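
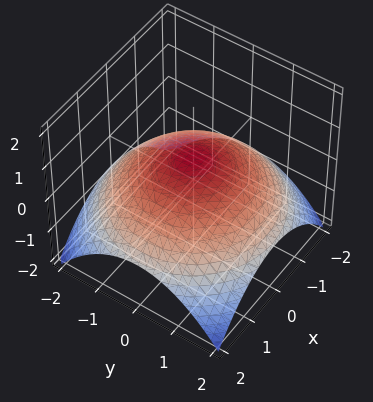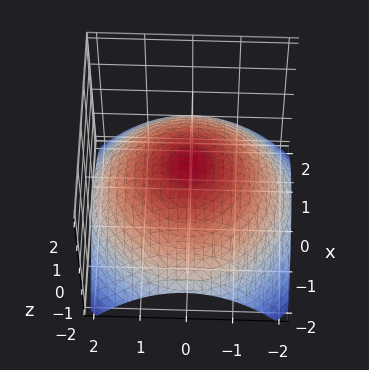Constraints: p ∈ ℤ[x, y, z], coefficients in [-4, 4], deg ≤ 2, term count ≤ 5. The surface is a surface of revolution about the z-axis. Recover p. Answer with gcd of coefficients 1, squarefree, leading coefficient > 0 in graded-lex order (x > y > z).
1. Degree: the shape is more complex than any degree-1 surface, so deg p = 2.
2. Symmetries: the surface is invariant under rotation about z: p = q(x² + y², z).
3. Observable constraints: a circular section at z = 0 has radius between 1 and 2.
4. Fitting integer coefficients to these (and the overall shape) gives p.

x^2 + y^2 + 3*z - 2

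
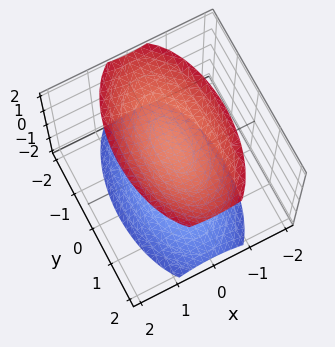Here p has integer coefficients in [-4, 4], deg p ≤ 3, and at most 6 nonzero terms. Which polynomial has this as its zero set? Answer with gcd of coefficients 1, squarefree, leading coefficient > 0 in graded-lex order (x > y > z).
3*x^2 + y^2 - 2*z^2 + 3

First, there are 2 components.
Next, degree: two sheets facing apart; a quadric, so deg p = 2.
Then, symmetries: it's symmetric under x → −x, forcing even powers of x; mirror symmetry z ↦ −z ⇒ only even powers of z; it's symmetric under y → −y, forcing even powers of y.
Next, checking where it meets the axes: the surface avoids every integer y-axis point in the box; no x-intercept at any integer in the box.
Finally, fitting integer coefficients to these (and the overall shape) gives p.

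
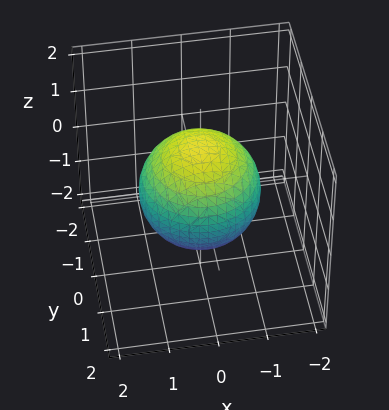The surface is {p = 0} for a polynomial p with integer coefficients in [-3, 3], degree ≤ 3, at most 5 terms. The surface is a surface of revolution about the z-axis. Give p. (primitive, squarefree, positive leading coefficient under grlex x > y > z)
(a) Degree: a generic line meets the surface in up to 2 points, so deg p = 2.
(b) Symmetries: every cross-section ⟂ z is a circle, so x, y appear only via x² + y².
(c) Checking where it meets the axes: a circular section at z = 1 has radius between 0 and 1.
(d) Together with the visible shape, these determine p as stated.

2*x^2 + 2*y^2 + 2*z^2 - 3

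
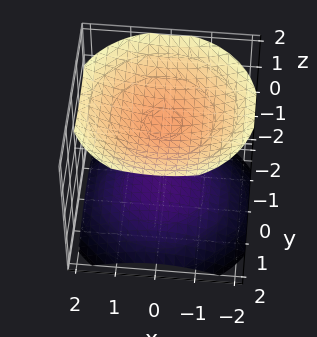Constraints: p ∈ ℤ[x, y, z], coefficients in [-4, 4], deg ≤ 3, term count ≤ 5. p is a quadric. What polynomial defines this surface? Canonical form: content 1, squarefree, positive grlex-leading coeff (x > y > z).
(a) There are 2 components.
(b) deg p = 2.
(c) Symmetries: it's symmetric under z → −z, forcing even powers of z; the z-axis is an axis of rotation, so x and y enter only as x² + y².
(d) Reading off the gridlines: it misses every integer gridline on the x-axis; no y-intercept at any integer in the box.
(e) Together with the visible shape, these determine p as stated.

x^2 + y^2 - 2*z^2 + 3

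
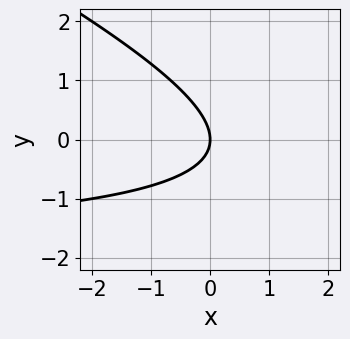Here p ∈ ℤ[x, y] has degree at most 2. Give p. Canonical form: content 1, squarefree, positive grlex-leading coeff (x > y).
(a) Degree: the shape is more complex than any degree-1 curve, so deg p = 2.
(b) From the visible intercepts: one y-axis crossing is at y = 0; one x-axis crossing is at x = 0.
(c) Fitting integer coefficients to these (and the overall shape) gives p.

x*y + 2*y^2 + 2*x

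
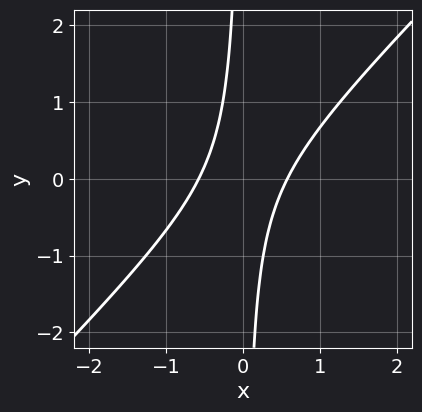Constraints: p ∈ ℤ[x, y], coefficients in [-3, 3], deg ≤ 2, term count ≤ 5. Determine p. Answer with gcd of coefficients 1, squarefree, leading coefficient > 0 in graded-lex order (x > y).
(a) The degree is 2 — the shape is more complex than any degree-1 curve.
(b) Reading off the gridlines: it misses every integer gridline on the y-axis.
(c) The integer polynomial consistent with all of this is the stated p.

3*x^2 - 3*x*y - 1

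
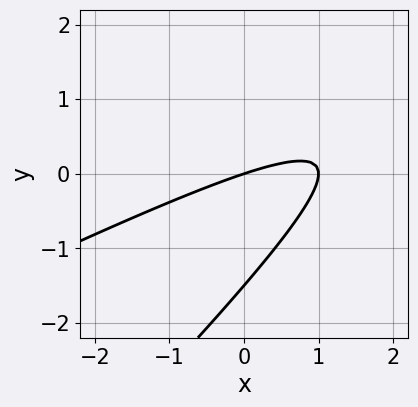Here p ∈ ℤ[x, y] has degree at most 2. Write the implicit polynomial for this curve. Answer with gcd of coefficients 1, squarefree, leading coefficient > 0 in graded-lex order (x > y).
x^2 - 3*x*y + 2*y^2 - x + 3*y

(a) Degree: no degree-1 curve has this shape, so deg p = 2.
(b) Observable constraints: it crosses the y-axis at the gridline y = 0; among the integer gridlines, it crosses the x-axis at x ∈ {0, 1}.
(c) The integer polynomial consistent with all of this is the stated p.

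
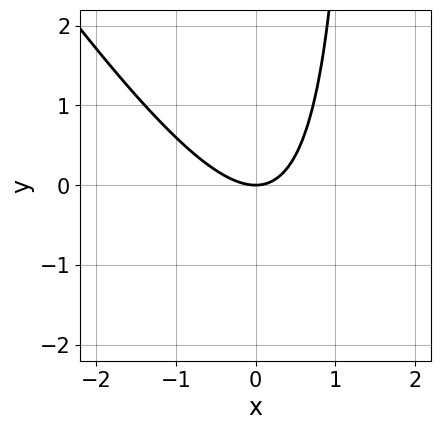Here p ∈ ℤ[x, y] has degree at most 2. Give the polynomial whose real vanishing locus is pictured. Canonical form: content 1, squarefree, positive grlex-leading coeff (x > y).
(a) Degree: no degree-1 curve has this shape, so deg p = 2.
(b) Against the integer gridlines: one x-axis crossing is at x = 0; it meets the y-axis at y = 0 (among the integer gridlines).
(c) Fitting integer coefficients to these (and the overall shape) gives p.

3*x^2 + 2*x*y - 3*y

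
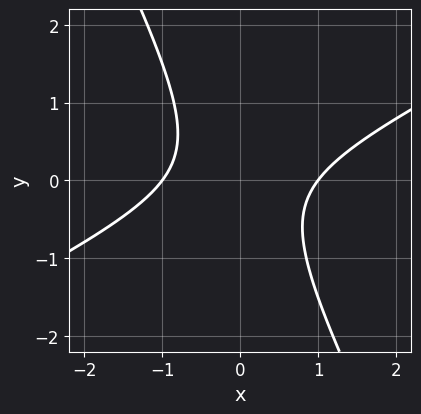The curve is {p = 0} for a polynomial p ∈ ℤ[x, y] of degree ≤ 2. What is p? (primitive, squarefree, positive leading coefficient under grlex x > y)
2*x^2 - 3*x*y - 2*y^2 - 2

(a) The degree is 2 — a generic line meets the curve in up to 2 points.
(b) Checking where it meets the axes: the x-axis gridline crossings are at x ∈ {-1, 1}; the curve avoids every integer y-axis point in the box.
(c) Together with the visible shape, these determine p as stated.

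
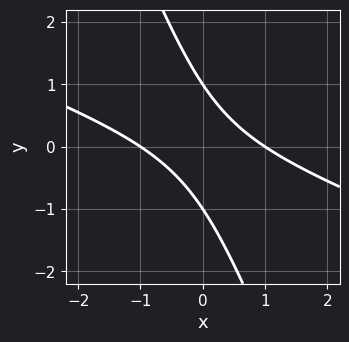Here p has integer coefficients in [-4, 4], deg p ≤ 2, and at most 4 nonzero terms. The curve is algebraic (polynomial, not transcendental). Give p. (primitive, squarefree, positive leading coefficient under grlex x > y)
First, degree: a generic line meets the curve in up to 2 points, so deg p = 2.
Next, reading off the gridlines: the x-axis gridline crossings are at x ∈ {-1, 1}; the y-axis gridline crossings are at y ∈ {-1, 1}.
Finally, fitting integer coefficients to these (and the overall shape) gives p.

x^2 + 3*x*y + y^2 - 1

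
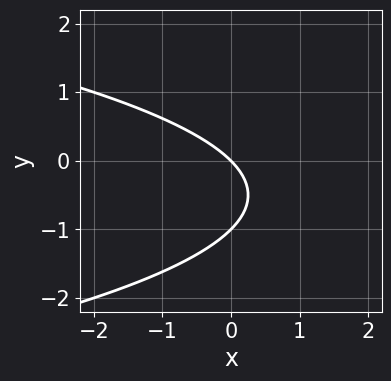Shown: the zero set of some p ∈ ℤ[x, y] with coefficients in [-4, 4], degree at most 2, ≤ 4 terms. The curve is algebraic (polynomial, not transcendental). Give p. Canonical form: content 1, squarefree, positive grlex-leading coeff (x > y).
deg p = 2. The shape is more complex than any degree-1 curve.
From the axis intercepts and sections: it crosses the x-axis at the gridline x = 0; the y-axis gridline crossings are at y ∈ {-1, 0}.
Solving for integer coefficients yields p as stated.

y^2 + x + y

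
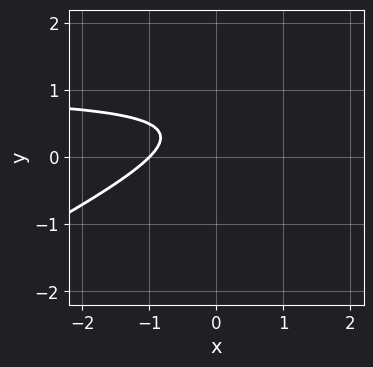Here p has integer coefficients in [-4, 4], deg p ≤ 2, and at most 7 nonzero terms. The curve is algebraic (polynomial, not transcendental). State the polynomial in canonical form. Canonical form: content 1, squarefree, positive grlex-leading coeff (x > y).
x*y - 2*y^2 - x + 2*y - 1

1. deg p = 2. No degree-1 curve has this shape.
2. Checking where it meets the axes: no y-intercept at any integer in the box; it meets the x-axis at x = -1 (among the integer gridlines).
3. Solving for integer coefficients yields p as stated.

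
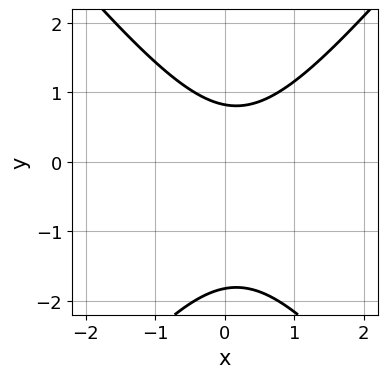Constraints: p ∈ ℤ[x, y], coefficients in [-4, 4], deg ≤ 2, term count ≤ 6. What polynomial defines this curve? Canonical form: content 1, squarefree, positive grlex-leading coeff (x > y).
3*x^2 - 2*y^2 - x - 2*y + 3

The degree is 2 — the shape is more complex than any degree-1 curve.
Observable constraints: it misses every integer gridline on the x-axis.
These observations pin down the coefficients.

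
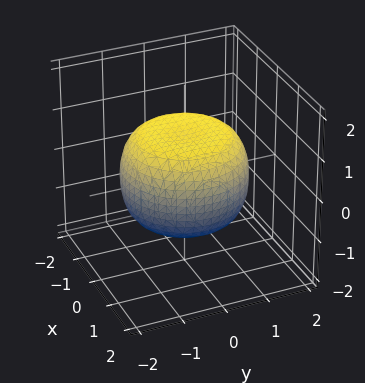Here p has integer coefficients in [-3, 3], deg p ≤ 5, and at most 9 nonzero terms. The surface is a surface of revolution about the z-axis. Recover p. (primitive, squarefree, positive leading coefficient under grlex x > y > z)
x^4 + 2*x^2*y^2 + y^4 - x^2 - y^2 + 2*z^2 - 2

deg p = 4.
Symmetry: every cross-section ⟂ z is a circle, so x, y appear only via x² + y².
From the axis intercepts and sections: among the integer gridlines, it crosses the z-axis at z ∈ {-1, 1}; a circular section at z = -1 has radius exactly 1.
Matching integer coefficients to the picture gives p.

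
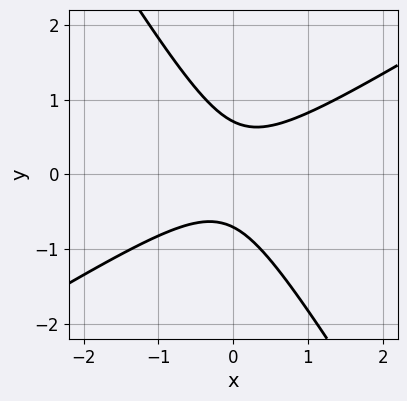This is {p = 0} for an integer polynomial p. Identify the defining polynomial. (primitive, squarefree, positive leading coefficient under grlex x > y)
2*x^2 - 2*x*y - 2*y^2 + 1

(a) Degree: no degree-1 curve has this shape, so deg p = 2.
(b) Against the integer gridlines: the curve avoids every integer x-axis point in the box.
(c) Matching integer coefficients to the picture gives p.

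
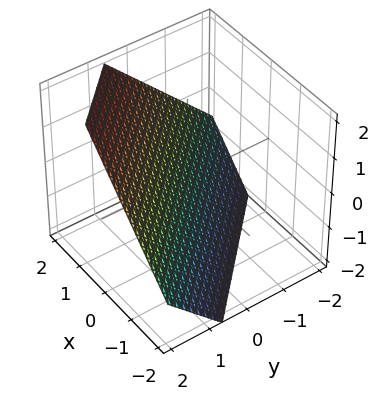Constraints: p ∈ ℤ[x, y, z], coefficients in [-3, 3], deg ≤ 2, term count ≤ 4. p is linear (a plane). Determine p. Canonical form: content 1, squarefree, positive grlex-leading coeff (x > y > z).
3*x + 3*y - 3*z - 2

1. Degree: every cross-section is a straight line — this is a plane, so deg p = 1.
2. Putting this together gives p.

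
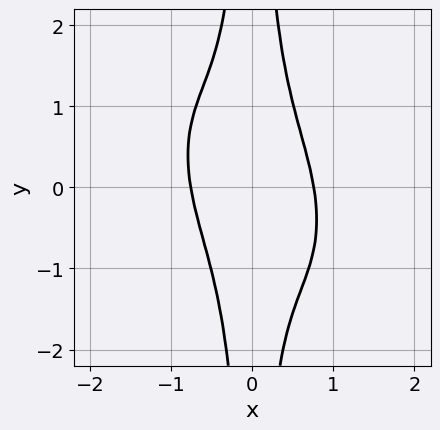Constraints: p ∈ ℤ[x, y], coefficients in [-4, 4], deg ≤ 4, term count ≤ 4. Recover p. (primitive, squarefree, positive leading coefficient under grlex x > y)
The degree is 4 — the shape is more complex than any degree-3 curve.
Against the integer gridlines: no y-intercept at any integer in the box.
Matching integer coefficients to the picture gives p.

3*x^4 + 2*x^3*y + 2*x^2*y^2 - 1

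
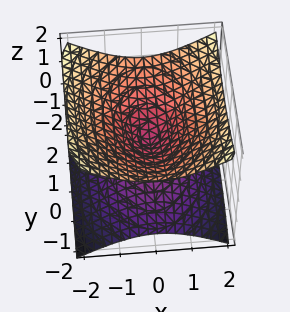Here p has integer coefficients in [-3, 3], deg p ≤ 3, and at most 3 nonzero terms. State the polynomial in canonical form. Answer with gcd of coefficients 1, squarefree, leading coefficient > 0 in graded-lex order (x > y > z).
2*x^2 + y^2 - 3*z^2

First, degree: a double cone through the origin; a quadric, so deg p = 2.
Then, symmetries: the z ↦ −z reflection is a symmetry, so z appears only in even powers; it's symmetric under x → −x, forcing even powers of x; mirror symmetry y ↦ −y ⇒ only even powers of y.
Next, checking where it meets the axes: it meets the y-axis at y = 0 (among the integer gridlines); it meets the z-axis at z = 0 (among the integer gridlines); one x-axis crossing is at x = 0.
Finally, together with the visible shape, these determine p as stated.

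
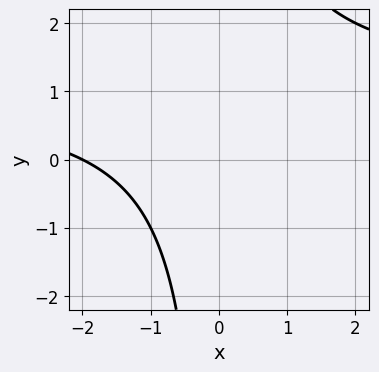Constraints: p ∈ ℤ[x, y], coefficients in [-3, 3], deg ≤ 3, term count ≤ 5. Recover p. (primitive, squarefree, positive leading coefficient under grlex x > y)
deg p = 2. The shape is more complex than any degree-1 curve.
Checking where it meets the axes: the curve avoids every integer y-axis point in the box; it crosses the x-axis at the gridline x = -2.
Together with the visible shape, these determine p as stated.

x*y - x - 2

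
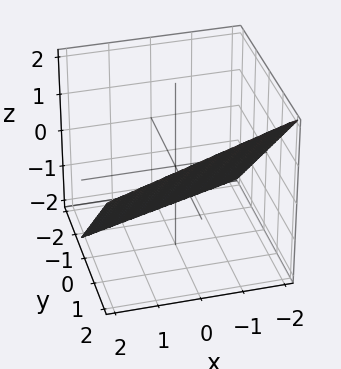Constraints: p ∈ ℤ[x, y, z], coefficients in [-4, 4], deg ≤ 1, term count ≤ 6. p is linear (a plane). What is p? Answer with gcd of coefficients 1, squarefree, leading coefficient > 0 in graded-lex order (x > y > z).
x - 3*y + 3*z + 2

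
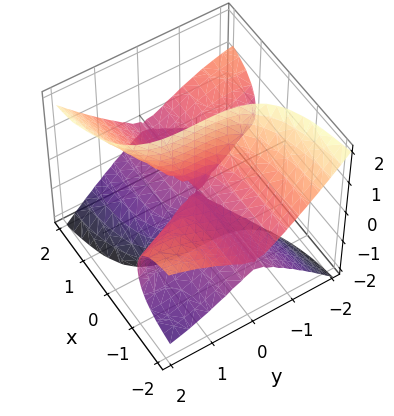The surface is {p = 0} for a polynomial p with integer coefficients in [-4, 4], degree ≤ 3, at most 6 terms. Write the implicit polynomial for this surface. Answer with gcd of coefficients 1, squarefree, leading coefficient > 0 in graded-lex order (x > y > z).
2*x*y^2 - 3*x*z^2 + y^3 - x*z

1. deg p = 3.
2. From the visible intercepts: it meets the y-axis at y = 0 (among the integer gridlines); the visible x-axis segment lies entirely on the surface.
3. Together with the visible shape, these determine p as stated.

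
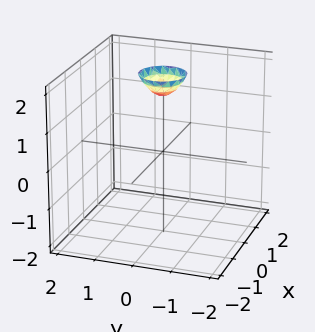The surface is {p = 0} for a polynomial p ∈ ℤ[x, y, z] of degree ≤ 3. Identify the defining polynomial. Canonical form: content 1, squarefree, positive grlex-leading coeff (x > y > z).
3*x^2 + 3*y^2 - 2*z + 3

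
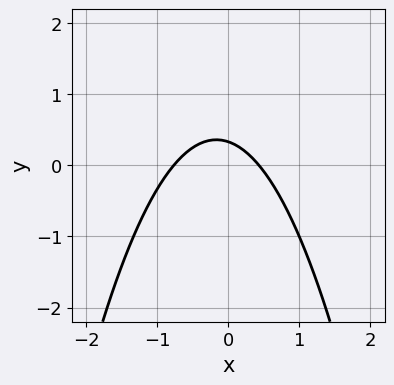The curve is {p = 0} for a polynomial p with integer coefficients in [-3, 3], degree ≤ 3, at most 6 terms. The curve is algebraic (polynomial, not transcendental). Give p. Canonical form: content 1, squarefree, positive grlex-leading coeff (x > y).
3*x^2 + x + 3*y - 1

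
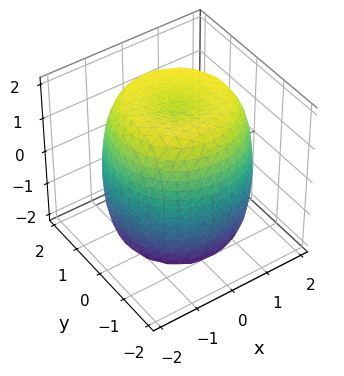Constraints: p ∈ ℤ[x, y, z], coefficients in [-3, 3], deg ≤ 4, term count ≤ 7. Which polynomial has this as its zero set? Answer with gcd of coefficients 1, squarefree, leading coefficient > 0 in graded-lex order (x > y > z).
x^4 + 2*x^2*y^2 + y^4 - 2*x^2 - 2*y^2 + z^2 - 3

1. Degree: no degree-3 surface has this shape, so deg p = 4.
2. Symmetries: rotational symmetry about the z-axis ⇒ p depends on x, y only through x² + y².
3. From the axis intercepts and sections: a circular section at z = 0 has radius between 1 and 2.
4. Assembling these constraints gives the stated polynomial.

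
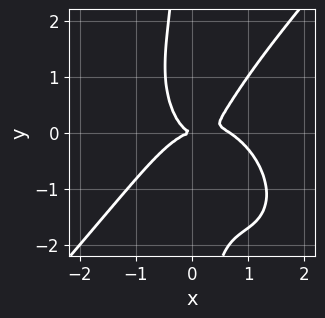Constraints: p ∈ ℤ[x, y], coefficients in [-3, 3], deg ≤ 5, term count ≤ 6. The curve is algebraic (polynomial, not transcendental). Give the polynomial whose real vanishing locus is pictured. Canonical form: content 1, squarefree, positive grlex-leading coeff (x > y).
3*x^4 - 2*x*y^3 - 2*x^3 + 3*x^2*y - 2*y^2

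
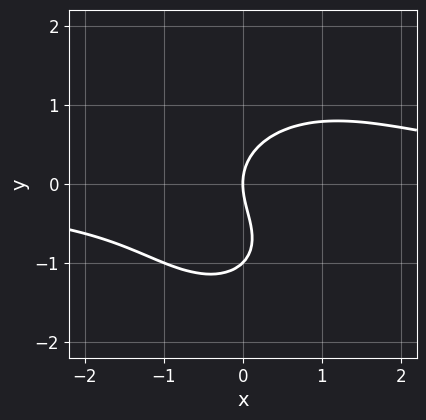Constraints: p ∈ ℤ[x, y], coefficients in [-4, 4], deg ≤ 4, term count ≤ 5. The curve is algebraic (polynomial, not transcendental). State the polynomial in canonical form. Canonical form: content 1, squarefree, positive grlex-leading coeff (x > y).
First, deg p = 3.
Then, reading off the gridlines: among the integer gridlines, it crosses the y-axis at y ∈ {-1, 0}; it crosses the x-axis at the gridline x = 0.
Finally, assembling these constraints gives the stated polynomial.

2*x^2*y + 2*y^3 - x*y + 2*y^2 - 3*x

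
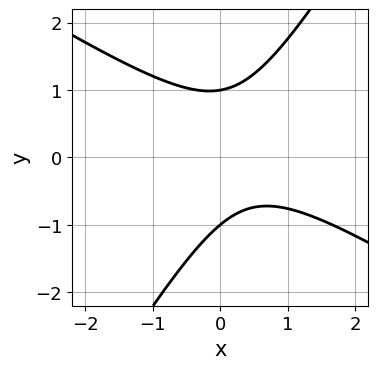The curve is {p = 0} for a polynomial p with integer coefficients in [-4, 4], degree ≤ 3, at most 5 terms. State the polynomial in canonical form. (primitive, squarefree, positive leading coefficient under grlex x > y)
1. Degree: the shape is more complex than any degree-1 curve, so deg p = 2.
2. Reading off the gridlines: among the integer gridlines, it crosses the y-axis at y ∈ {-1, 1}; it misses every integer gridline on the x-axis.
3. Solving for integer coefficients yields p as stated.

3*x^2 + 3*x*y - 3*y^2 - 2*x + 3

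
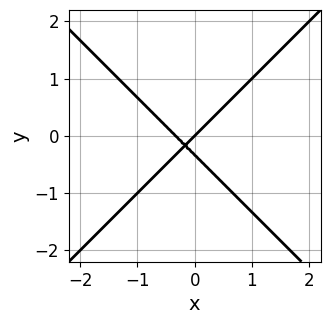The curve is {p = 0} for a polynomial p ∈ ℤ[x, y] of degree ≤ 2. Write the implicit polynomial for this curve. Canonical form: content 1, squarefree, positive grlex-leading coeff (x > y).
3*x^2 - 3*y^2 + x - y

The degree is 2 — no degree-1 curve has this shape.
From the axis intercepts and sections: it meets the y-axis at y = 0 (among the integer gridlines); it meets the x-axis at x = 0 (among the integer gridlines).
Fitting integer coefficients to these (and the overall shape) gives p.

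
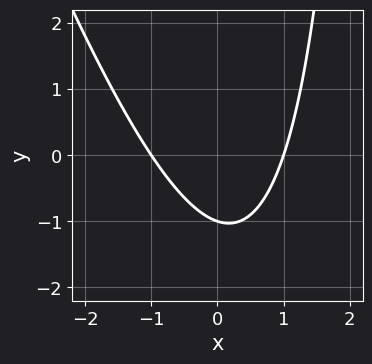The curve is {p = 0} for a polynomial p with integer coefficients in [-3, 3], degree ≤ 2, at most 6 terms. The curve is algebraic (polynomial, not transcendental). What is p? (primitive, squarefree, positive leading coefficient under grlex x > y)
1. Degree: the shape is more complex than any degree-1 curve, so deg p = 2.
2. Checking where it meets the axes: it crosses the y-axis at the gridline y = -1; among the integer gridlines, it crosses the x-axis at x ∈ {-1, 1}.
3. Fitting integer coefficients to these (and the overall shape) gives p.

3*x^2 + x*y - 3*y - 3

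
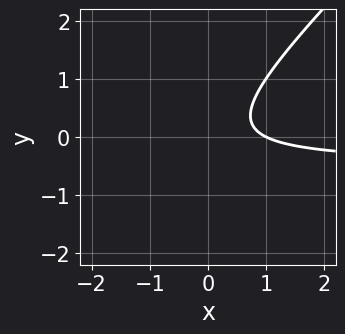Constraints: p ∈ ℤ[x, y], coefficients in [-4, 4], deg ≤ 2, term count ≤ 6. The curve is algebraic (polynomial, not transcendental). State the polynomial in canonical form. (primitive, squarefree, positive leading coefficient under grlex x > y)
2*x*y - 2*y^2 + x - 1

1. The degree is 2 — the shape is more complex than any degree-1 curve.
2. Observable constraints: it crosses the x-axis at the gridline x = 1; it misses every integer gridline on the y-axis.
3. These observations pin down the coefficients.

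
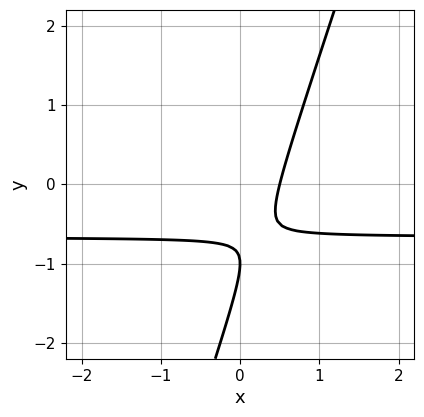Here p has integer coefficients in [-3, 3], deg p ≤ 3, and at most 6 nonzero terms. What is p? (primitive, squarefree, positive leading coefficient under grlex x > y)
3*x*y - y^2 + 2*x - 2*y - 1

1. Degree: a generic line meets the curve in up to 2 points, so deg p = 2.
2. Observable constraints: one y-axis crossing is at y = -1.
3. Assembling these constraints gives the stated polynomial.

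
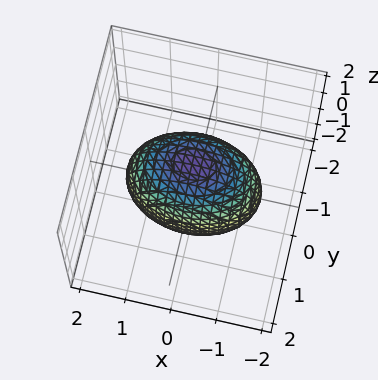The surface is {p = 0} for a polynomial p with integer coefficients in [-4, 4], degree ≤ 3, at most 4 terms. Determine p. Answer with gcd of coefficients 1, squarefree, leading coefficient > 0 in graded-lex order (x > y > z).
x^2 + 2*y^2 + z^2 - 2

Degree: a closed, bounded, convex surface; a quadric, so deg p = 2.
Symmetries: the x ↦ −x reflection is a symmetry, so x appears only in even powers; it's symmetric under z → −z, forcing even powers of z; the y ↦ −y reflection is a symmetry, so y appears only in even powers.
From the visible intercepts: among the integer gridlines, it crosses the y-axis at y ∈ {-1, 1}.
Putting this together gives p.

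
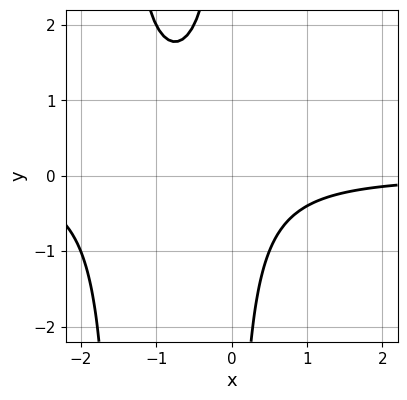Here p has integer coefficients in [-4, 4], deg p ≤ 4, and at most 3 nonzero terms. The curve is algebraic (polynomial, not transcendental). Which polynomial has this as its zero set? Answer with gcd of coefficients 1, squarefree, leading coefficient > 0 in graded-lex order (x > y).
2*x^2*y + 3*x*y + 2

Degree: no degree-2 curve has this shape, so deg p = 3.
Checking where it meets the axes: the curve avoids every integer y-axis point in the box; no x-intercept at any integer in the box.
Solving for integer coefficients yields p as stated.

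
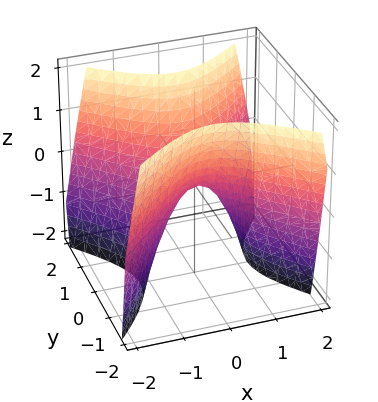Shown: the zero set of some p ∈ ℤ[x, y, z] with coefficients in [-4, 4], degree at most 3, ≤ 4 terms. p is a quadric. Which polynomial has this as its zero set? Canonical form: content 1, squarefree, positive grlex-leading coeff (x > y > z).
3*x^2 - 3*y^2 + 2*z

(a) The degree is 2 — a saddle surface; a quadric.
(b) Symmetries: the y ↦ −y reflection is a symmetry, so y appears only in even powers; it's symmetric under x → −x, forcing even powers of x.
(c) Against the integer gridlines: it crosses the x-axis at the gridline x = 0; one y-axis crossing is at y = 0; it crosses the z-axis at the gridline z = 0.
(d) These observations pin down the coefficients.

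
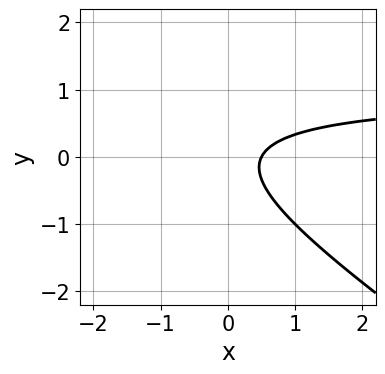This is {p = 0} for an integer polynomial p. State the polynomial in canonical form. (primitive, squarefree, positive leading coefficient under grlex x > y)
2*x*y + 3*y^2 - 2*x + 1

First, the degree is 2 — the shape is more complex than any degree-1 curve.
Then, from the visible intercepts: no y-intercept at any integer in the box.
Finally, fitting integer coefficients to these (and the overall shape) gives p.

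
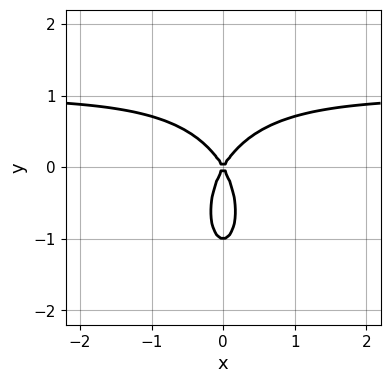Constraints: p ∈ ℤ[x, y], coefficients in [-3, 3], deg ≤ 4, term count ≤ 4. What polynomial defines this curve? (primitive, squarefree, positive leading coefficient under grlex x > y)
First, degree: the shape is more complex than any degree-2 curve, so deg p = 3.
Then, symmetries: mirror symmetry x ↦ −x ⇒ only even powers of x.
Then, from the axis intercepts and sections: among the integer gridlines, it crosses the y-axis at y ∈ {-1, 0}; it crosses the x-axis at the gridline x = 0.
Finally, putting this together gives p.

3*x^2*y + y^3 - 3*x^2 + y^2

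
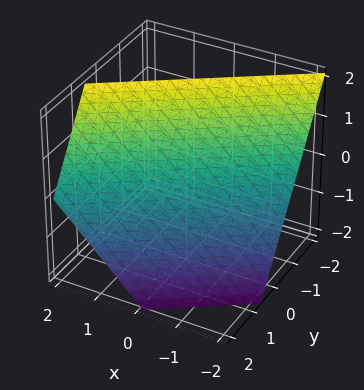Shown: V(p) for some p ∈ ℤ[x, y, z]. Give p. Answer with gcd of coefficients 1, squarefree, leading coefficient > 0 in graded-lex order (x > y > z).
First, the degree is 1 — every cross-section is a straight line — this is a plane.
Then, from the visible intercepts: it crosses the x-axis at the gridline x = -1; it crosses the z-axis at the gridline z = 1.
Finally, fitting integer coefficients to these (and the overall shape) gives p.

2*x - 3*y - 2*z + 2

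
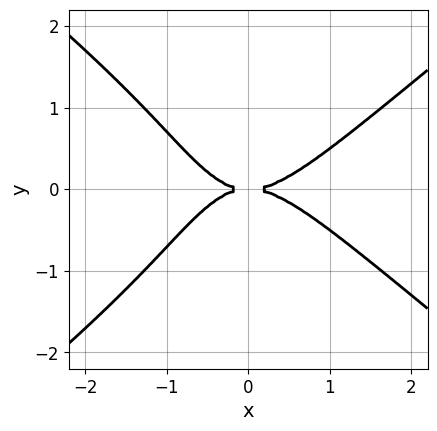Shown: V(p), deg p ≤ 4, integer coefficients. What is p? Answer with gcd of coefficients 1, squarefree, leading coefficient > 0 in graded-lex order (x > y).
The degree is 4 — the shape is more complex than any degree-3 curve.
Symmetries: the y ↦ −y reflection is a symmetry, so y appears only in even powers.
Observable constraints: it crosses the y-axis at the gridline y = 0; it crosses the x-axis at the gridline x = 0.
Fitting integer coefficients to these (and the overall shape) gives p.

2*x^4 - 3*x^2*y^2 - 2*x*y^2 - 3*y^2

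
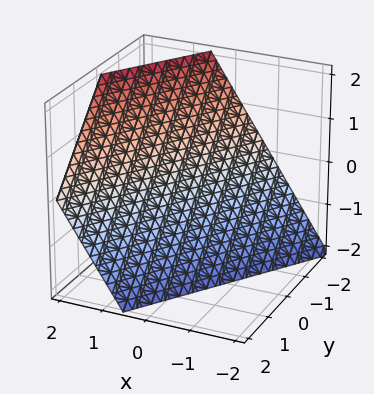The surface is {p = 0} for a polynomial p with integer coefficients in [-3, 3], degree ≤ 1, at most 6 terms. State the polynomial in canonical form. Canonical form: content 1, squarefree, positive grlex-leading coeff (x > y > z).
1. Degree: the surface is flat (a plane), so deg p = 1.
2. Checking where it meets the axes: one y-axis crossing is at y = -1; it crosses the z-axis at the gridline z = -1.
3. Fitting integer coefficients to these (and the overall shape) gives p.

3*x - 2*y - 2*z - 2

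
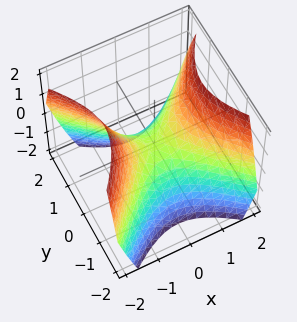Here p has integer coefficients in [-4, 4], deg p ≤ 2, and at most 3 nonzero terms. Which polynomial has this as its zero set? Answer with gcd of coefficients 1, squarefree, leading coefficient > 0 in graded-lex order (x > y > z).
x^2 - y^2 - z

(a) deg p = 2. A hyperbolic paraboloid; a quadric.
(b) Symmetries: the x ↦ −x reflection is a symmetry, so x appears only in even powers; mirror symmetry y ↦ −y ⇒ only even powers of y.
(c) From the axis intercepts and sections: it meets the x-axis at x = 0 (among the integer gridlines); it meets the z-axis at z = 0 (among the integer gridlines).
(d) Putting this together gives p.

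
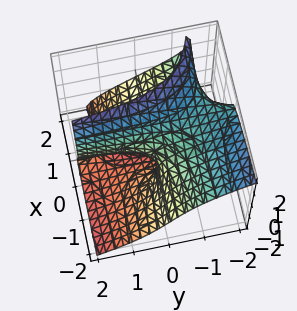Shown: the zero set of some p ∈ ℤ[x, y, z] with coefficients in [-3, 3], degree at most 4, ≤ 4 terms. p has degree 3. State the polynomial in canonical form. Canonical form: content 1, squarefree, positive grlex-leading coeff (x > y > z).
(a) Degree: a generic line meets the surface in up to 3 points, so deg p = 3.
(b) Reading off the gridlines: every point of the y-axis in the box is on the surface; the visible x-axis segment lies entirely on the surface; it crosses the z-axis at the gridline z = 0.
(c) Assembling these constraints gives the stated polynomial.

z^3 - 3*x*y - 3*x*z - 2*z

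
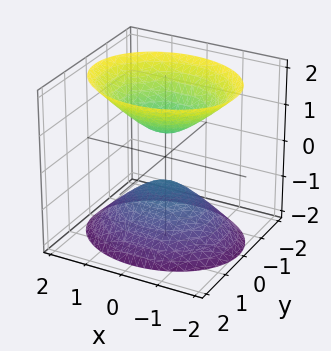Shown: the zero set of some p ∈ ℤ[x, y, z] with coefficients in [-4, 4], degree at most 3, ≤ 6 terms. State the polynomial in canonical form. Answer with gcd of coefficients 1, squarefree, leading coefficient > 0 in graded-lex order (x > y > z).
(a) There are 2 components. Treating them together as one polynomial.
(b) Degree: two separate bowl-shaped sheets opening away from each other; a quadric, so deg p = 2.
(c) Symmetries: the y ↦ −y reflection is a symmetry, so y appears only in even powers; it's symmetric under x → −x, forcing even powers of x; mirror symmetry z ↦ −z ⇒ only even powers of z.
(d) Reading off the gridlines: the surface avoids every integer y-axis point in the box; no x-intercept at any integer in the box.
(e) Putting this together gives p.

2*x^2 + 3*y^2 - 2*z^2 + 1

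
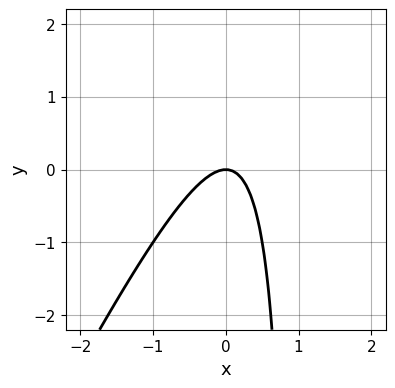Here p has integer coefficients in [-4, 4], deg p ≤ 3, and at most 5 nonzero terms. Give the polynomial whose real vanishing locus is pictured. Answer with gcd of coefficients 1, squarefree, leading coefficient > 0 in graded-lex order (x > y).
2*x^2 - x*y + y

(a) The degree is 2 — a generic line meets the curve in up to 2 points.
(b) Against the integer gridlines: one x-axis crossing is at x = 0; one y-axis crossing is at y = 0.
(c) Putting this together gives p.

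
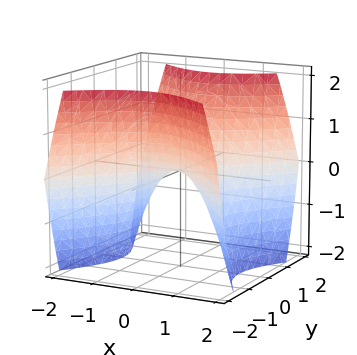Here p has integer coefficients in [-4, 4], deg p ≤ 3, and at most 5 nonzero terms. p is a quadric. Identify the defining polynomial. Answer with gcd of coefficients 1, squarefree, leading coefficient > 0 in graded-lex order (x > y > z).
x^2 - y^2 + z

The degree is 2 — a hyperbolic paraboloid; a quadric.
Symmetries: it's symmetric under y → −y, forcing even powers of y; it's symmetric under x → −x, forcing even powers of x.
From the visible intercepts: it meets the z-axis at z = 0 (among the integer gridlines); it meets the y-axis at y = 0 (among the integer gridlines).
Together with the visible shape, these determine p as stated.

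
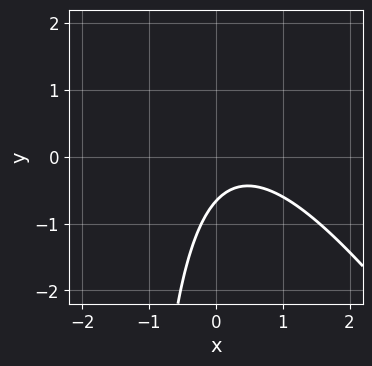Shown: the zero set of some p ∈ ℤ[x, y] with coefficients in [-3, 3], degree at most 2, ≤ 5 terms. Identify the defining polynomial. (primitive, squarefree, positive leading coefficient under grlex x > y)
3*x^2 + 2*x*y - 2*x + 3*y + 2

(a) deg p = 2. A generic line meets the curve in up to 2 points.
(b) Checking where it meets the axes: no x-intercept at any integer in the box.
(c) These observations pin down the coefficients.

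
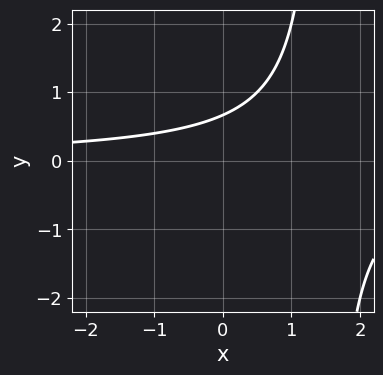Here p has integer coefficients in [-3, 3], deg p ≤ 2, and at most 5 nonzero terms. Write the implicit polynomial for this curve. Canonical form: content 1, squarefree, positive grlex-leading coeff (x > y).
2*x*y - 3*y + 2

1. The degree is 2 — no degree-1 curve has this shape.
2. From the axis intercepts and sections: the curve avoids every integer x-axis point in the box.
3. These observations pin down the coefficients.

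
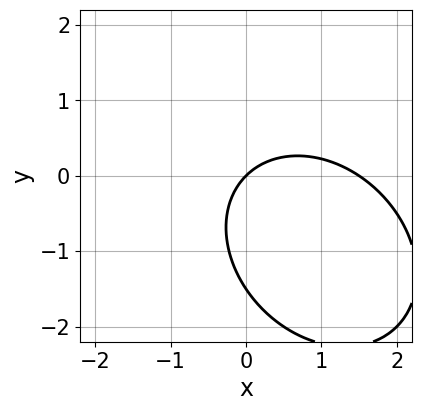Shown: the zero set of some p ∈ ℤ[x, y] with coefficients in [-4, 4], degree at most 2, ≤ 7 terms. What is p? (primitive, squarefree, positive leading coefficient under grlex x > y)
2*x^2 + x*y + 2*y^2 - 3*x + 3*y

First, deg p = 2. The shape is more complex than any degree-1 curve.
Then, against the integer gridlines: it crosses the x-axis at the gridline x = 0; it crosses the y-axis at the gridline y = 0.
Finally, assembling these constraints gives the stated polynomial.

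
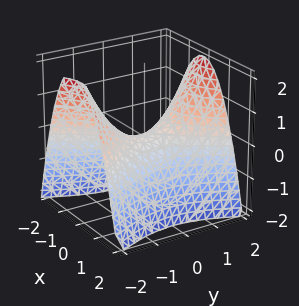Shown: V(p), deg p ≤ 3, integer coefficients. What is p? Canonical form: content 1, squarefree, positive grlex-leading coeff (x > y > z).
1. Degree: a saddle surface; a quadric, so deg p = 2.
2. Symmetries: it's symmetric under x → −x, forcing even powers of x; it's symmetric under y → −y, forcing even powers of y.
3. Reading off the gridlines: it meets the z-axis at z = 0 (among the integer gridlines); one y-axis crossing is at y = 0; it meets the x-axis at x = 0 (among the integer gridlines).
4. Fitting integer coefficients to these (and the overall shape) gives p.

2*x^2 - y^2 + 2*z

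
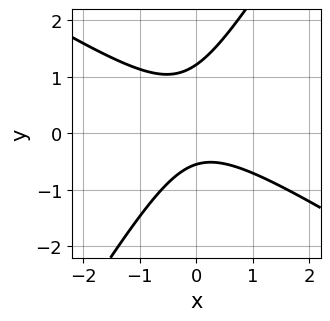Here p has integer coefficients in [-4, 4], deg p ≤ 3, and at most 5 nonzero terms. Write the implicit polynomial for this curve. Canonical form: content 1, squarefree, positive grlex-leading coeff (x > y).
3*x^2 + 3*x*y - 3*y^2 + 2*y + 2

First, degree: a generic line meets the curve in up to 2 points, so deg p = 2.
Then, from the visible intercepts: no x-intercept at any integer in the box.
Finally, fitting integer coefficients to these (and the overall shape) gives p.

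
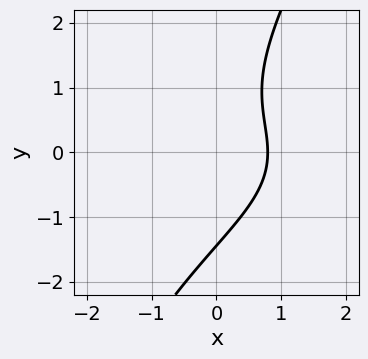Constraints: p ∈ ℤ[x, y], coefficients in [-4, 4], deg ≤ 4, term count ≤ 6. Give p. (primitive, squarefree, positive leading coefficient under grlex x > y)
First, degree: the shape is more complex than any degree-2 curve, so deg p = 3.
Finally, matching integer coefficients to the picture gives p.

2*x*y^2 - y^3 + x^2 + 3*x - 3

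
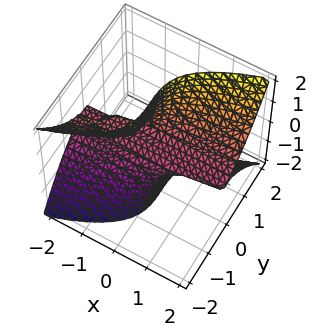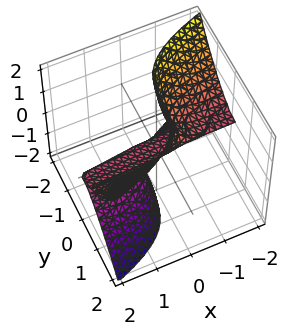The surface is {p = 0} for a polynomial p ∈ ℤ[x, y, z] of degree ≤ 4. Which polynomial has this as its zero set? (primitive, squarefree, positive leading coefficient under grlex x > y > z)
3*x*z^2 - 3*y^3 + z

1. deg p = 3. A generic line meets the surface in up to 3 points.
2. From the visible intercepts: one y-axis crossing is at y = 0; one z-axis crossing is at z = 0; every point of the x-axis in the box is on the surface.
3. These observations pin down the coefficients.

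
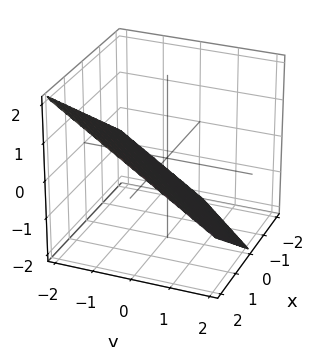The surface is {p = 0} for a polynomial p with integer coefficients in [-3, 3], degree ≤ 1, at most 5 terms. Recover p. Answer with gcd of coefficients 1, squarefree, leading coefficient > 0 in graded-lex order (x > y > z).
2*x - 2*y - 3*z - 2

1. Degree: the surface is flat (a plane), so deg p = 1.
2. Against the integer gridlines: one y-axis crossing is at y = -1; it meets the x-axis at x = 1 (among the integer gridlines).
3. Together with the visible shape, these determine p as stated.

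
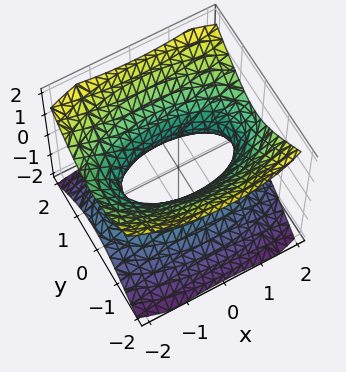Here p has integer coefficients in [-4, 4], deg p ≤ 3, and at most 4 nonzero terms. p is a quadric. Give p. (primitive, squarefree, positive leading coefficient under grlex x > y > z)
(a) deg p = 2.
(b) Symmetries: the y ↦ −y reflection is a symmetry, so y appears only in even powers; mirror symmetry z ↦ −z ⇒ only even powers of z; it's symmetric under x → −x, forcing even powers of x.
(c) Reading off the gridlines: no z-intercept at any integer in the box.
(d) The integer polynomial consistent with all of this is the stated p.

x^2 + 3*y^2 - 3*z^2 - 2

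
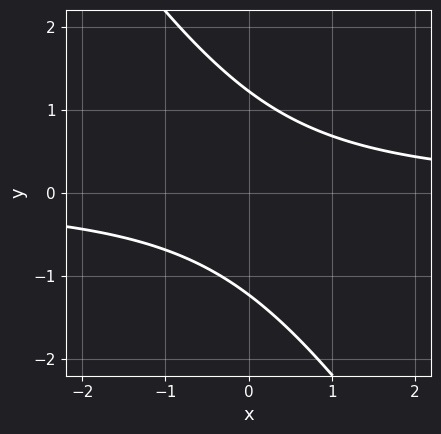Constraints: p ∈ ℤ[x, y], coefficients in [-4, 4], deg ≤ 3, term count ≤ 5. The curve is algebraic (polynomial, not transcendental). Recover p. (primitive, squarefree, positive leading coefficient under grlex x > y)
3*x*y + 2*y^2 - 3

(a) Degree: the shape is more complex than any degree-1 curve, so deg p = 2.
(b) Reading off the gridlines: it misses every integer gridline on the x-axis.
(c) Matching integer coefficients to the picture gives p.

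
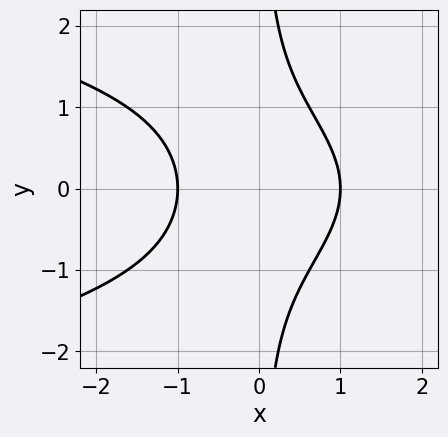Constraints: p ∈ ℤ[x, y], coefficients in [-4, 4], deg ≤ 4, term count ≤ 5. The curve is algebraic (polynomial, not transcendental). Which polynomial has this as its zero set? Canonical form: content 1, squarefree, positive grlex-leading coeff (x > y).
The degree is 3 — a generic line meets the curve in up to 3 points.
Symmetries: the y ↦ −y reflection is a symmetry, so y appears only in even powers.
From the axis intercepts and sections: no y-intercept at any integer in the box; the x-axis gridline crossings are at x ∈ {-1, 1}.
The integer polynomial consistent with all of this is the stated p.

x*y^2 + x^2 - 1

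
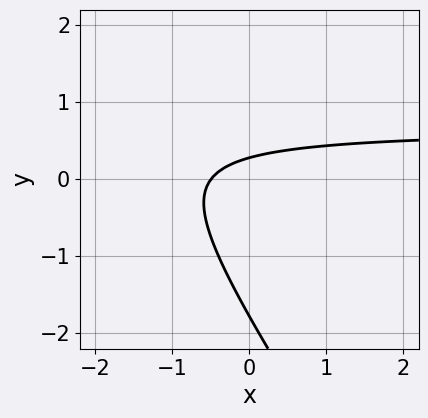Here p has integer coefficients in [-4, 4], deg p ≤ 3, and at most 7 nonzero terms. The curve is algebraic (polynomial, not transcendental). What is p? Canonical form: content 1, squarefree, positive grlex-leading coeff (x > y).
First, deg p = 2. A generic line meets the curve in up to 2 points.
Finally, putting this together gives p.

3*x*y + 2*y^2 - 2*x + 3*y - 1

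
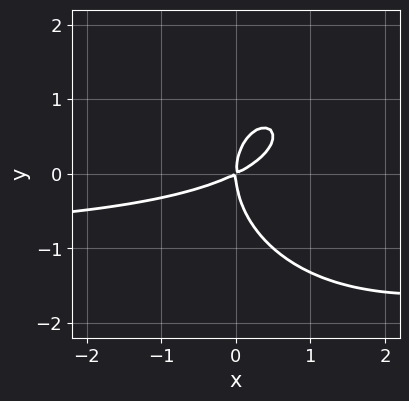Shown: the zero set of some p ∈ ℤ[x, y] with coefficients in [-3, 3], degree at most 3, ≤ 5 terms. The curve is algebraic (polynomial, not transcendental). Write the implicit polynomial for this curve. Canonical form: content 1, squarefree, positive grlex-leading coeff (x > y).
x^2*y + y^3 + x^2 - 2*x*y

First, the degree is 3 — no degree-2 curve has this shape.
Then, checking where it meets the axes: it crosses the x-axis at the gridline x = 0; one y-axis crossing is at y = 0.
Finally, matching integer coefficients to the picture gives p.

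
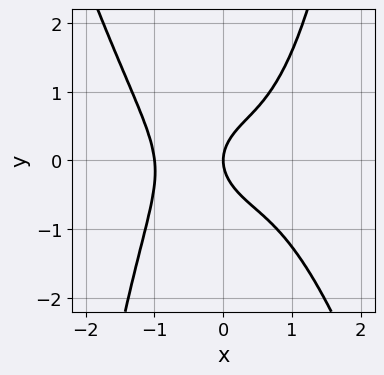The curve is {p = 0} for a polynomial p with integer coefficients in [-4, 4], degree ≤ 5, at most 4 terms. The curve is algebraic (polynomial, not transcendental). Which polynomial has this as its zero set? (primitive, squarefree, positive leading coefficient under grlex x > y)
Degree: no degree-3 curve has this shape, so deg p = 4.
Checking where it meets the axes: it crosses the y-axis at the gridline y = 0; the x-axis gridline crossings are at x ∈ {-1, 0}.
Assembling these constraints gives the stated polynomial.

3*x^4 + x^3*y - 3*y^2 + 3*x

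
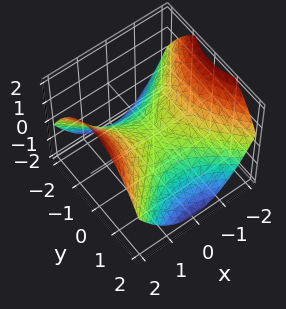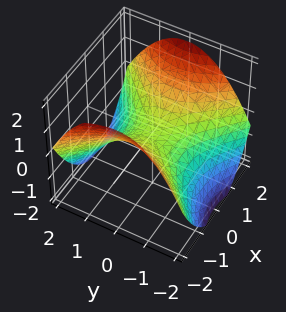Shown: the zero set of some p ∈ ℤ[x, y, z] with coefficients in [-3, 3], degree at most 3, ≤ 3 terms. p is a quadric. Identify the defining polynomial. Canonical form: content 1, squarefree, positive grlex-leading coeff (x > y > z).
1. The degree is 2 — a hyperbolic paraboloid; a quadric.
2. Symmetries: the y ↦ −y reflection is a symmetry, so y appears only in even powers; mirror symmetry x ↦ −x ⇒ only even powers of x.
3. Observable constraints: it crosses the z-axis at the gridline z = 0; one x-axis crossing is at x = 0.
4. Fitting integer coefficients to these (and the overall shape) gives p.

x^2 - y^2 - 2*z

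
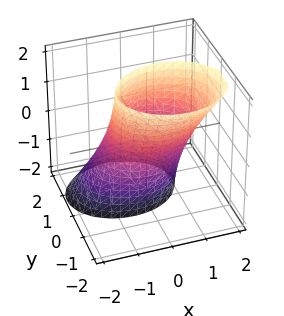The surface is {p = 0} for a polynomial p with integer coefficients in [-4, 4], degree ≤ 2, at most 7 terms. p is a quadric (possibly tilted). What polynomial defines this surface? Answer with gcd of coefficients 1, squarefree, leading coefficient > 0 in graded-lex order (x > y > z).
2*x^2 - x*z + 3*y^2 + 2*y*z - 3

First, deg p = 2. A generic line meets the surface in up to 2 points.
Then, reading off the gridlines: among the integer gridlines, it crosses the y-axis at y ∈ {-1, 1}; it misses every integer gridline on the z-axis.
Finally, solving for integer coefficients yields p as stated.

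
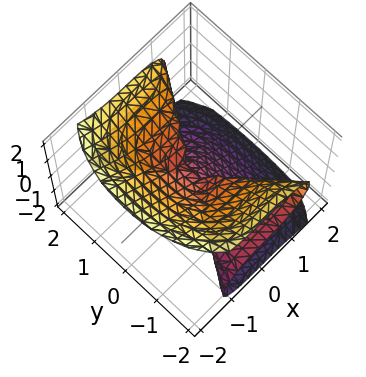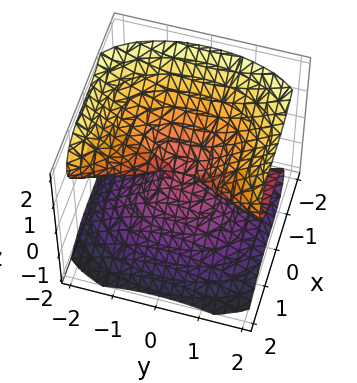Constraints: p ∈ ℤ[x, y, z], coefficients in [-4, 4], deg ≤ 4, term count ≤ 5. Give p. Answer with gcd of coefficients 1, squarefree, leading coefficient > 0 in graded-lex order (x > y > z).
Degree: the shape is more complex than any degree-2 surface, so deg p = 3.
Against the integer gridlines: one z-axis crossing is at z = 0; every point of the y-axis in the box is on the surface; it crosses the x-axis at the gridline x = 0.
Fitting integer coefficients to these (and the overall shape) gives p.

3*x^3 - 2*y^2*z + 3*z^3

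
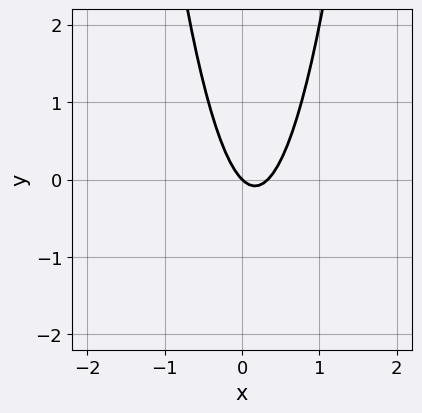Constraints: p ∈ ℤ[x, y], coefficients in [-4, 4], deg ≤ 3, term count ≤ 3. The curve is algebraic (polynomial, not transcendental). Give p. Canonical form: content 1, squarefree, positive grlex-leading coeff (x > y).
1. deg p = 2. A generic line meets the curve in up to 2 points.
2. Observable constraints: it meets the y-axis at y = 0 (among the integer gridlines); one x-axis crossing is at x = 0.
3. Together with the visible shape, these determine p as stated.

3*x^2 - x - y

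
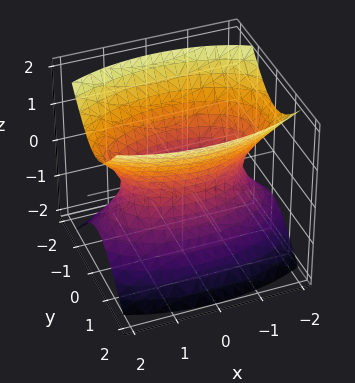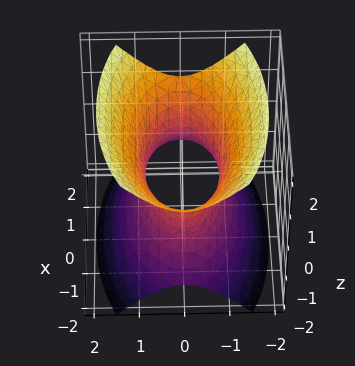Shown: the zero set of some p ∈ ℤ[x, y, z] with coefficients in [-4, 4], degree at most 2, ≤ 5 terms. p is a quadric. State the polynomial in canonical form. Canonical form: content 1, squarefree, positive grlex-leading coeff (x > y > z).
x^2 + 3*y^2 - 2*z^2 - 2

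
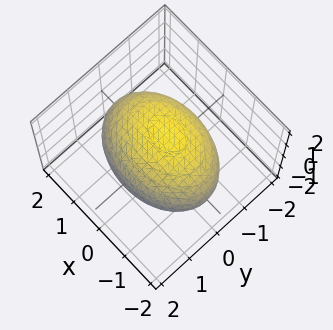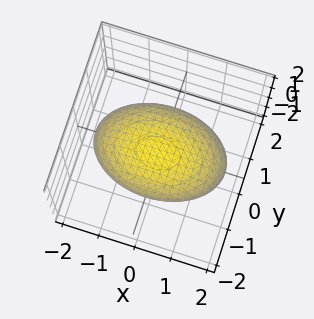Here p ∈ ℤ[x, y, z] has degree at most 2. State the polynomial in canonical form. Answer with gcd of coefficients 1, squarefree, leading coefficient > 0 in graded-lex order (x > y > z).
First, degree: no degree-1 surface has this shape, so deg p = 2.
Then, from the visible intercepts: among the integer gridlines, it crosses the z-axis at z ∈ {-1, 1}.
Finally, putting this together gives p.

x^2 + 2*y^2 + y*z + 3*z^2 - 3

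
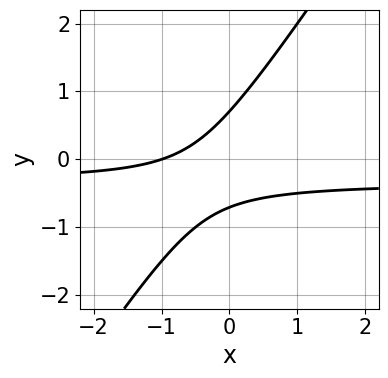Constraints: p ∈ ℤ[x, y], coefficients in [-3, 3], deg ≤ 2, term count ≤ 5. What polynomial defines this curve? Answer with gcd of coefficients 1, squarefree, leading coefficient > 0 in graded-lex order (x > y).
The degree is 2 — no degree-1 curve has this shape.
From the axis intercepts and sections: it meets the x-axis at x = -1 (among the integer gridlines).
Assembling these constraints gives the stated polynomial.

3*x*y - 2*y^2 + x + 1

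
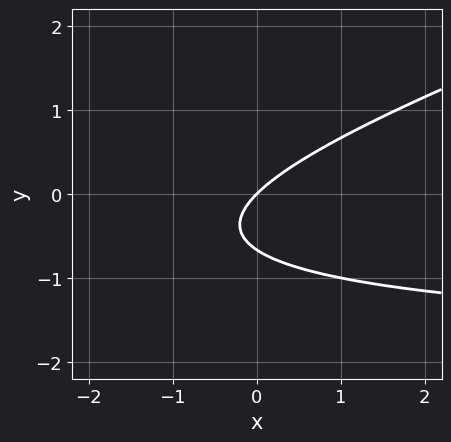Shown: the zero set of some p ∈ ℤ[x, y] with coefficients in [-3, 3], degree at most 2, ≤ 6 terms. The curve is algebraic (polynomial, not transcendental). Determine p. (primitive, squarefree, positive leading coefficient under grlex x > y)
x*y - 3*y^2 + 2*x - 2*y

deg p = 2. No degree-1 curve has this shape.
Reading off the gridlines: it crosses the x-axis at the gridline x = 0; one y-axis crossing is at y = 0.
The integer polynomial consistent with all of this is the stated p.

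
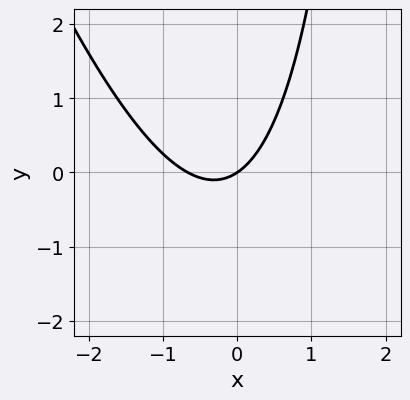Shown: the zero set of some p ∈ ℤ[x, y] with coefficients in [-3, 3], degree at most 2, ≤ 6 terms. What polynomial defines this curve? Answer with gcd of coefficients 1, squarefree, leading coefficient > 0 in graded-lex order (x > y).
3*x^2 + x*y + 2*x - 3*y

The degree is 2 — the shape is more complex than any degree-1 curve.
Against the integer gridlines: it crosses the x-axis at the gridline x = 0; one y-axis crossing is at y = 0.
These observations pin down the coefficients.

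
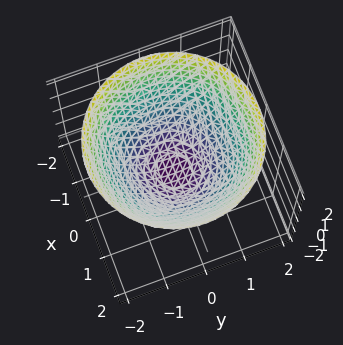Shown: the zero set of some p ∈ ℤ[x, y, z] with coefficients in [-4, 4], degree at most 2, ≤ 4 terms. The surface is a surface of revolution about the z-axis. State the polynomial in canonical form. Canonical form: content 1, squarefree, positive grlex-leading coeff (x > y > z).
First, deg p = 2. The shape is more complex than any degree-1 surface.
Then, symmetries: rotational symmetry about the z-axis ⇒ p depends on x, y only through x² + y².
Next, checking where it meets the axes: a circular section at z = 0 has radius exactly 1; among the integer gridlines, it crosses the y-axis at y ∈ {-1, 1}; the x-axis gridline crossings are at x ∈ {-1, 1}.
Finally, fitting integer coefficients to these (and the overall shape) gives p.

2*x^2 + 2*y^2 - 3*z - 2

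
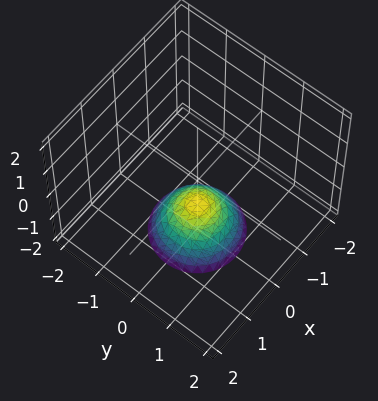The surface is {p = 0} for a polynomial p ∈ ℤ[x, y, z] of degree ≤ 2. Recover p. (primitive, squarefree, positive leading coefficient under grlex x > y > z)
x^2 + y^2 + z + 1

(a) Degree: the shape is more complex than any degree-1 surface, so deg p = 2.
(b) Symmetries: rotational symmetry about the z-axis ⇒ p depends on x, y only through x² + y².
(c) Reading off the gridlines: a circular section at z = -2 has radius exactly 1; it meets the z-axis at z = -1 (among the integer gridlines); the surface avoids every integer x-axis point in the box.
(d) The integer polynomial consistent with all of this is the stated p.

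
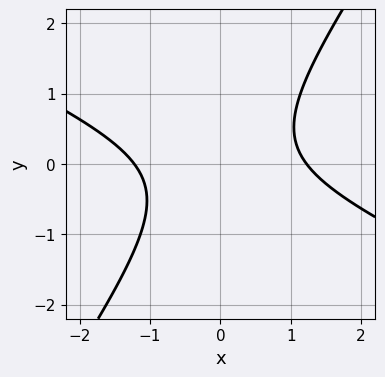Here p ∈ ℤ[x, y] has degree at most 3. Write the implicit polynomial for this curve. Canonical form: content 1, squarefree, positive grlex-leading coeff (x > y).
1. The degree is 2 — a generic line meets the curve in up to 2 points.
2. Reading off the gridlines: it misses every integer gridline on the y-axis.
3. Matching integer coefficients to the picture gives p.

2*x^2 + 3*x*y - 3*y^2 - 3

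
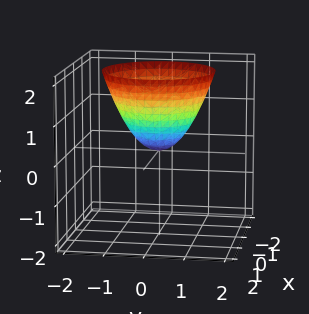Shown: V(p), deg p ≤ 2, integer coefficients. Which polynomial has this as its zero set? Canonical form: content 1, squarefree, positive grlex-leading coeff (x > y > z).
(a) The degree is 2 — a paraboloid; a quadric.
(b) Symmetry: every cross-section ⟂ z is a circle, so x, y appear only via x² + y².
(c) From the visible intercepts: it meets the x-axis at x = 0 (among the integer gridlines); it crosses the y-axis at the gridline y = 0; a circular section at z = 1 has radius exactly 1; one z-axis crossing is at z = 0.
(d) Assembling these constraints gives the stated polynomial.

x^2 + y^2 - z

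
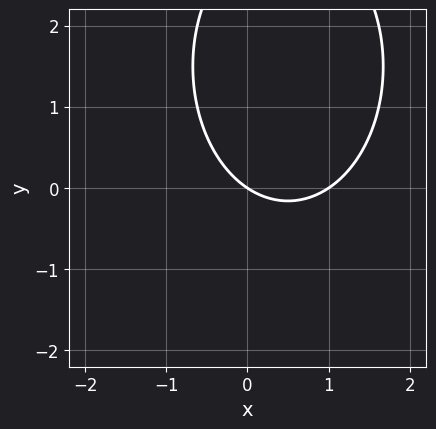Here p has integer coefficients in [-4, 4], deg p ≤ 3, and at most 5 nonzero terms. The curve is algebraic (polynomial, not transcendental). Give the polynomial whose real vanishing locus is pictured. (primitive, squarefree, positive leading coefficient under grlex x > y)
2*x^2 + y^2 - 2*x - 3*y

1. The degree is 2 — a generic line meets the curve in up to 2 points.
2. Against the integer gridlines: among the integer gridlines, it crosses the x-axis at x ∈ {0, 1}; it crosses the y-axis at the gridline y = 0.
3. Solving for integer coefficients yields p as stated.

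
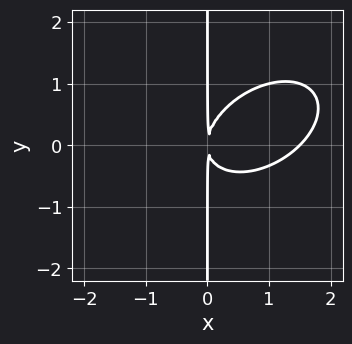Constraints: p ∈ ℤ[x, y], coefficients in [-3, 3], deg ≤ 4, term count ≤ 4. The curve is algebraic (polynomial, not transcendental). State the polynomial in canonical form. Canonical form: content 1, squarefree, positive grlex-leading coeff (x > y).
2*x^3 - 2*x^2*y + 3*x*y^2 - 3*x^2

First, degree: the shape is more complex than any degree-2 curve, so deg p = 3.
Then, from the axis intercepts and sections: the visible y-axis segment lies entirely on the curve.
Finally, putting this together gives p.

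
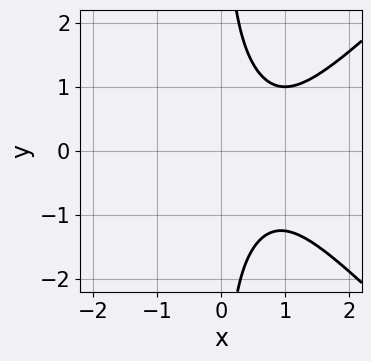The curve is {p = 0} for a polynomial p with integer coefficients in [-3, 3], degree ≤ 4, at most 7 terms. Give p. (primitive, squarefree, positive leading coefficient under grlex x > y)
2*x^4 - 2*x^2*y^2 - x^2*y - 2*x*y^2 + 3

Degree: a generic line meets the curve in up to 4 points, so deg p = 4.
Observable constraints: the curve avoids every integer y-axis point in the box; it misses every integer gridline on the x-axis.
Solving for integer coefficients yields p as stated.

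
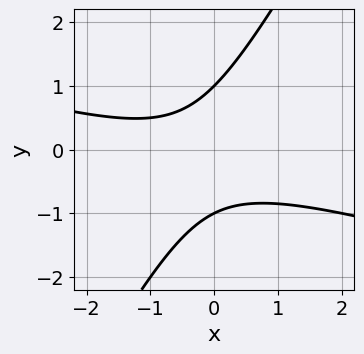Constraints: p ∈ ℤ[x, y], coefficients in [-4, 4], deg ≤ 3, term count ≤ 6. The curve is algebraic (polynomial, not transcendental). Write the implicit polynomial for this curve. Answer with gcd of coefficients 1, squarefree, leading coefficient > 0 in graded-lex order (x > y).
x^2 + 3*x*y - 2*y^2 + x + 2

(a) Degree: a generic line meets the curve in up to 2 points, so deg p = 2.
(b) Observable constraints: no x-intercept at any integer in the box; the y-axis gridline crossings are at y ∈ {-1, 1}.
(c) These observations pin down the coefficients.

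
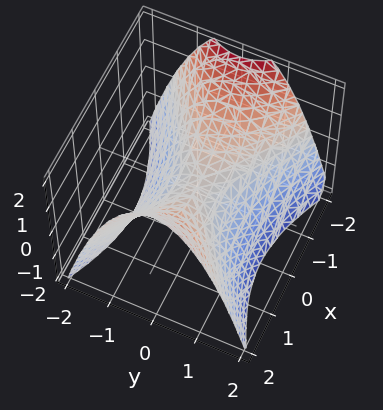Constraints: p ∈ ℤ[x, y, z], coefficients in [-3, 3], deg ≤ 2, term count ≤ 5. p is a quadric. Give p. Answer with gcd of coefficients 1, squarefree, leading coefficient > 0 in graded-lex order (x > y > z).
x^2 - 2*y^2 - 2*z

First, degree: a hyperbolic paraboloid; a quadric, so deg p = 2.
Then, symmetries: mirror symmetry x ↦ −x ⇒ only even powers of x; mirror symmetry y ↦ −y ⇒ only even powers of y.
Next, reading off the gridlines: one y-axis crossing is at y = 0; it crosses the z-axis at the gridline z = 0; it crosses the x-axis at the gridline x = 0.
Finally, matching integer coefficients to the picture gives p.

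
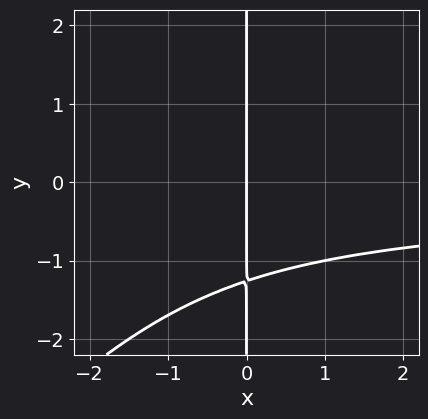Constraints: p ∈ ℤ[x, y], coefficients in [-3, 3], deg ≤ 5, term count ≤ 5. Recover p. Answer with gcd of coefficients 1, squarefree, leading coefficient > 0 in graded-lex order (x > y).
1. deg p = 4. A generic line meets the curve in up to 4 points.
2. From the visible intercepts: the visible y-axis segment lies entirely on the curve; it crosses the x-axis at the gridline x = 0.
3. Fitting integer coefficients to these (and the overall shape) gives p.

x^2*y^2 - x*y^3 - 2*x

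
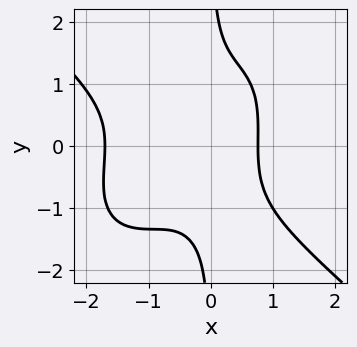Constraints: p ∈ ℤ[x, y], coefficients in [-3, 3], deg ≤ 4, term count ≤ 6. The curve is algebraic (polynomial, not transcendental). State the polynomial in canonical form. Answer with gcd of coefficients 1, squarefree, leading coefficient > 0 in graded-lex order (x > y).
2*x^4 - x^2*y^2 + 2*x*y^3 + 3*x^3 - 2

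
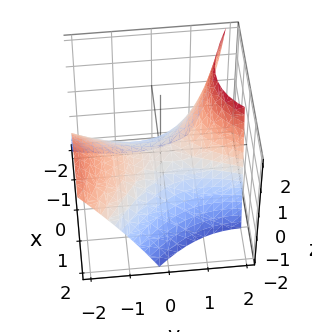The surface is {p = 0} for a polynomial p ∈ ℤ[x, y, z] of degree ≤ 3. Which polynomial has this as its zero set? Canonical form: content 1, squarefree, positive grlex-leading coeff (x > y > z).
2*x^2 + 2*x*y - y^2 - y*z + 3*z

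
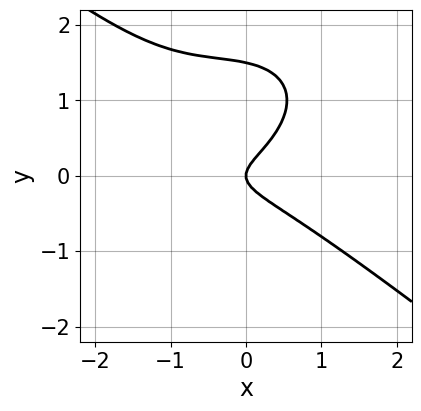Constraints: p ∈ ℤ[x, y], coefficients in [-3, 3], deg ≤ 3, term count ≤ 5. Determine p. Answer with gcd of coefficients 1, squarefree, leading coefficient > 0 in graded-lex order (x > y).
x^3 + 2*y^3 + x^2 - 3*y^2 + x

Degree: the shape is more complex than any degree-2 curve, so deg p = 3.
Against the integer gridlines: one y-axis crossing is at y = 0; one x-axis crossing is at x = 0.
Fitting integer coefficients to these (and the overall shape) gives p.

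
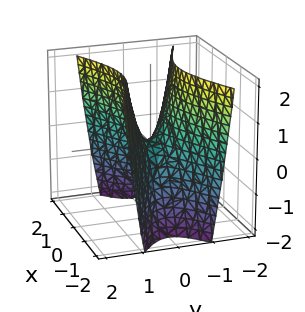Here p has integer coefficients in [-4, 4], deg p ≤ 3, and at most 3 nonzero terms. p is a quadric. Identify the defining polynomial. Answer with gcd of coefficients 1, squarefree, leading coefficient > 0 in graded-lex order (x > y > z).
(a) The degree is 2 — a saddle surface; a quadric.
(b) Symmetries: the y ↦ −y reflection is a symmetry, so y appears only in even powers; it's symmetric under x → −x, forcing even powers of x.
(c) From the axis intercepts and sections: it meets the z-axis at z = 0 (among the integer gridlines); it crosses the x-axis at the gridline x = 0; it meets the y-axis at y = 0 (among the integer gridlines).
(d) Solving for integer coefficients yields p as stated.

x^2 - 3*y^2 + z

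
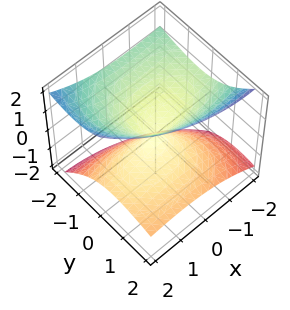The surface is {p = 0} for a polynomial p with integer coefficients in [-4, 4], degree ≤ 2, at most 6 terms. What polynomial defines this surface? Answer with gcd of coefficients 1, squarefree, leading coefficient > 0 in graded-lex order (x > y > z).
1. The picture has 2 separate pieces.
2. The degree is 2 — a generic line meets the surface in up to 2 points.
3. From the visible intercepts: it crosses the x-axis at the gridline x = 0; one z-axis crossing is at z = 0.
4. The integer polynomial consistent with all of this is the stated p.

x^2 + 2*x*z + 2*y^2 + 3*y*z - 3*z^2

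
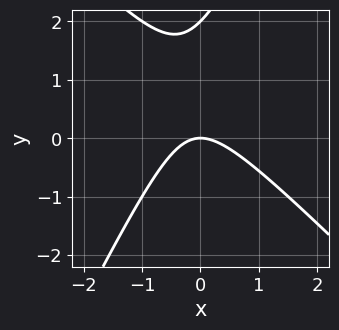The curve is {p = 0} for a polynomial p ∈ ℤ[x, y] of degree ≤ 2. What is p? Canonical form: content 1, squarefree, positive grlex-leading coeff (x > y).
deg p = 2.
From the visible intercepts: it crosses the x-axis at the gridline x = 0; among the integer gridlines, it crosses the y-axis at y ∈ {0, 2}.
Matching integer coefficients to the picture gives p.

2*x^2 + x*y - y^2 + 2*y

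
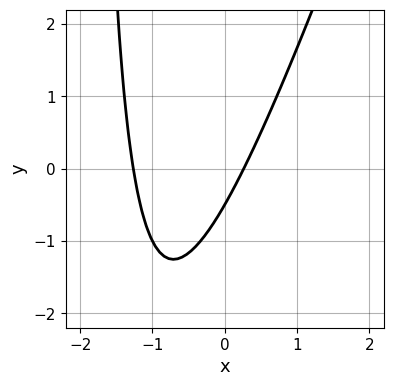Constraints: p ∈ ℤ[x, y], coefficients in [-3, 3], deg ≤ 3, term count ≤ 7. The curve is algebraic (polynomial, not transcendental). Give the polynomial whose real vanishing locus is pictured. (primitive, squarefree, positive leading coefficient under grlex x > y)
3*x^2 - x*y + 3*x - 2*y - 1

1. Degree: a generic line meets the curve in up to 2 points, so deg p = 2.
2. Solving for integer coefficients yields p as stated.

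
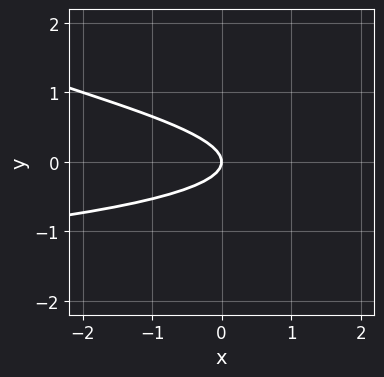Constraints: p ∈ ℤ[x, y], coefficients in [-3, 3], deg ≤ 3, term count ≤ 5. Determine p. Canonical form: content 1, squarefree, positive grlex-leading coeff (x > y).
y^3 - 3*y^2 - x

(a) Degree: the shape is more complex than any degree-2 curve, so deg p = 3.
(b) From the visible intercepts: it crosses the x-axis at the gridline x = 0; one y-axis crossing is at y = 0.
(c) These observations pin down the coefficients.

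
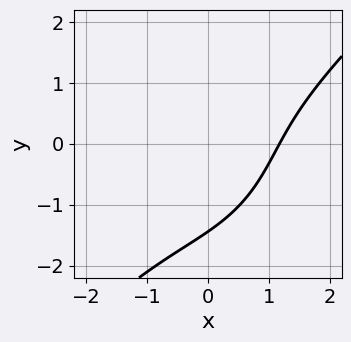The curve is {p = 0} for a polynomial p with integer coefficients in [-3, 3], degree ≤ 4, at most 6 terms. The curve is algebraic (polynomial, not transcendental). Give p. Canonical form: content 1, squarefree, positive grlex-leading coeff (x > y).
First, degree: a generic line meets the curve in up to 3 points, so deg p = 3.
Finally, the integer polynomial consistent with all of this is the stated p.

x^3 - y^3 + x^2 - 3*x*y - 3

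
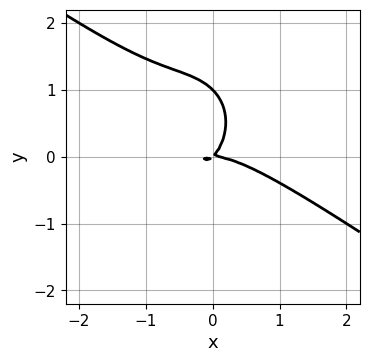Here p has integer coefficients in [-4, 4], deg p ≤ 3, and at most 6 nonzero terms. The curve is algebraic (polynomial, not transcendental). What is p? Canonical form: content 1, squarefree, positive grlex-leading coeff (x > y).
x^3 + x^2*y + y^3 + x*y - y^2

The degree is 3 — no degree-2 curve has this shape.
Against the integer gridlines: it crosses the x-axis at the gridline x = 0; the y-axis gridline crossings are at y ∈ {0, 1}.
Putting this together gives p.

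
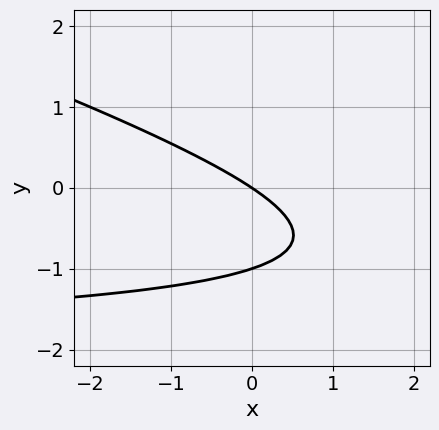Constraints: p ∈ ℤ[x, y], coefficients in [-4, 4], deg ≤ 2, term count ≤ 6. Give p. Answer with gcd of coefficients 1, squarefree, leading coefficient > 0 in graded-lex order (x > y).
The degree is 2 — the shape is more complex than any degree-1 curve.
Observable constraints: among the integer gridlines, it crosses the y-axis at y ∈ {-1, 0}; it meets the x-axis at x = 0 (among the integer gridlines).
Putting this together gives p.

x*y + 3*y^2 + 2*x + 3*y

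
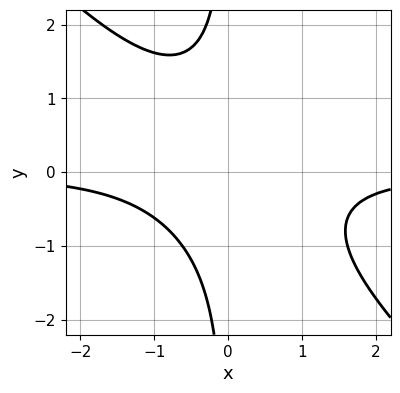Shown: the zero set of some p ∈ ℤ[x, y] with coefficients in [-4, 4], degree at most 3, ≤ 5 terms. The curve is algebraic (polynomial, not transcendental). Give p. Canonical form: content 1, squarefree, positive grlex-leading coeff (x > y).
x^2*y + x*y^2 + 1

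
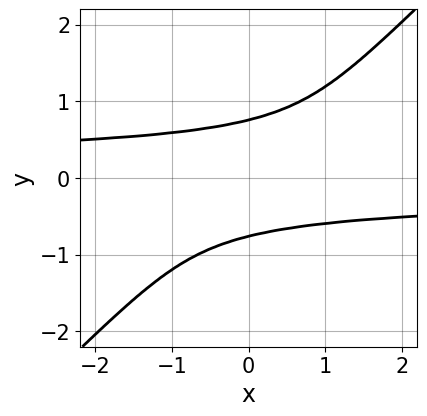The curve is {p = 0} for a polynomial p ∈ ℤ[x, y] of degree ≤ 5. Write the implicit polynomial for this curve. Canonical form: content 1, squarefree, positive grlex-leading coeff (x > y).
3*x*y^3 - 3*y^4 + 1

First, deg p = 4.
Next, observable constraints: no x-intercept at any integer in the box.
Finally, putting this together gives p.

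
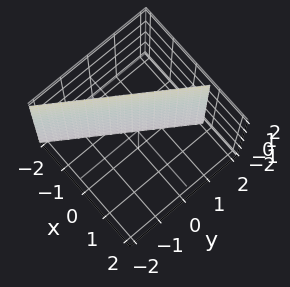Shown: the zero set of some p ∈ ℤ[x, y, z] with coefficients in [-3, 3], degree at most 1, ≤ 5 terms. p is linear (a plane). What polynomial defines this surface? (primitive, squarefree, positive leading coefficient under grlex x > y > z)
3*x - 2*y + 2

First, degree: the surface is flat (a plane), so deg p = 1.
Then, checking where it meets the axes: one y-axis crossing is at y = 1; no z-intercept at any integer in the box.
Finally, solving for integer coefficients yields p as stated.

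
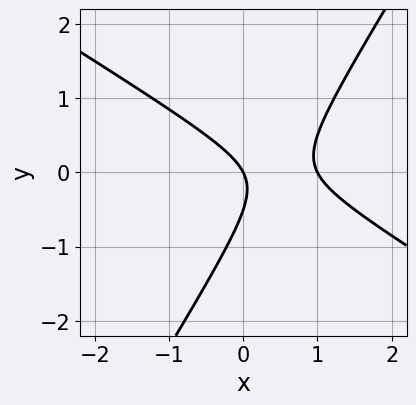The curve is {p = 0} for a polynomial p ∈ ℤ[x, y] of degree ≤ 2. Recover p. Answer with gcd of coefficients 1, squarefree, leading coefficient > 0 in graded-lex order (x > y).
2*x^2 + 2*x*y - 2*y^2 - 2*x - y

Degree: no degree-1 curve has this shape, so deg p = 2.
Against the integer gridlines: among the integer gridlines, it crosses the x-axis at x ∈ {0, 1}; one y-axis crossing is at y = 0.
Putting this together gives p.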